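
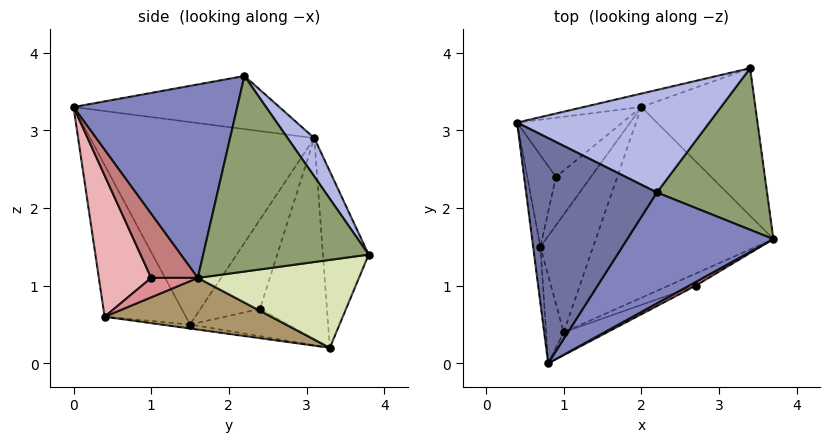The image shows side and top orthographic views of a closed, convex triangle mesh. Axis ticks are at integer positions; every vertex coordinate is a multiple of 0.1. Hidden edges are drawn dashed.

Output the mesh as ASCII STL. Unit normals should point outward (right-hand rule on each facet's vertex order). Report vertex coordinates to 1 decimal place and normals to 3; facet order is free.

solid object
 facet normal -0.375 0.071 0.924
  outer loop
   vertex 2.2 2.2 3.7
   vertex 0.4 3.1 2.9
   vertex 0.8 0.0 3.3
  endloop
 endfacet
 facet normal 0.679 -0.525 0.513
  outer loop
   vertex 2.2 2.2 3.7
   vertex 0.8 0.0 3.3
   vertex 3.7 1.6 1.1
  endloop
 endfacet
 facet normal -0.991 -0.132 -0.036
  outer loop
   vertex 0.7 1.5 0.5
   vertex 0.8 0.0 3.3
   vertex 0.4 3.1 2.9
  endloop
 endfacet
 facet normal 0.121 0.784 0.609
  outer loop
   vertex 3.4 3.8 1.4
   vertex 0.4 3.1 2.9
   vertex 2.2 2.2 3.7
  endloop
 endfacet
 facet normal 0.870 0.052 0.490
  outer loop
   vertex 3.4 3.8 1.4
   vertex 2.2 2.2 3.7
   vertex 3.7 1.6 1.1
  endloop
 endfacet
 facet normal -0.956 -0.271 -0.111
  outer loop
   vertex 1.0 0.4 0.6
   vertex 0.8 0.0 3.3
   vertex 0.7 1.5 0.5
  endloop
 endfacet
 facet normal -0.917 0.269 -0.294
  outer loop
   vertex 0.9 2.4 0.7
   vertex 0.7 1.5 0.5
   vertex 0.4 3.1 2.9
  endloop
 endfacet
 facet normal 0.600 0.188 -0.778
  outer loop
   vertex 2.0 3.3 0.2
   vertex 3.4 3.8 1.4
   vertex 3.7 1.6 1.1
  endloop
 endfacet
 facet normal 0.272 -0.223 -0.936
  outer loop
   vertex 2.0 3.3 0.2
   vertex 3.7 1.6 1.1
   vertex 1.0 0.4 0.6
  endloop
 endfacet
 facet normal -0.075 -0.111 -0.991
  outer loop
   vertex 2.0 3.3 0.2
   vertex 1.0 0.4 0.6
   vertex 0.7 1.5 0.5
  endloop
 endfacet
 facet normal -0.586 0.298 -0.754
  outer loop
   vertex 2.0 3.3 0.2
   vertex 0.7 1.5 0.5
   vertex 0.9 2.4 0.7
  endloop
 endfacet
 facet normal -0.268 0.960 -0.088
  outer loop
   vertex 2.0 3.3 0.2
   vertex 0.4 3.1 2.9
   vertex 3.4 3.8 1.4
  endloop
 endfacet
 facet normal -0.683 0.636 -0.358
  outer loop
   vertex 2.0 3.3 0.2
   vertex 0.9 2.4 0.7
   vertex 0.4 3.1 2.9
  endloop
 endfacet
 facet normal 0.514 -0.856 0.054
  outer loop
   vertex 2.7 1.0 1.1
   vertex 3.7 1.6 1.1
   vertex 0.8 0.0 3.3
  endloop
 endfacet
 facet normal 0.417 -0.696 -0.584
  outer loop
   vertex 2.7 1.0 1.1
   vertex 1.0 0.4 0.6
   vertex 3.7 1.6 1.1
  endloop
 endfacet
 facet normal 0.360 -0.927 -0.111
  outer loop
   vertex 2.7 1.0 1.1
   vertex 0.8 0.0 3.3
   vertex 1.0 0.4 0.6
  endloop
 endfacet
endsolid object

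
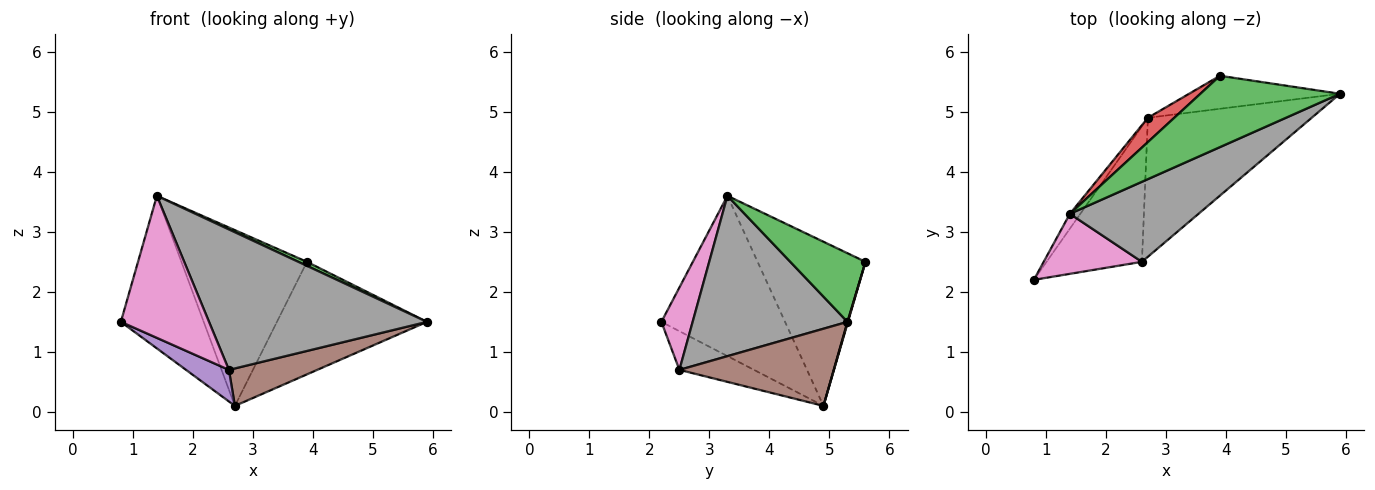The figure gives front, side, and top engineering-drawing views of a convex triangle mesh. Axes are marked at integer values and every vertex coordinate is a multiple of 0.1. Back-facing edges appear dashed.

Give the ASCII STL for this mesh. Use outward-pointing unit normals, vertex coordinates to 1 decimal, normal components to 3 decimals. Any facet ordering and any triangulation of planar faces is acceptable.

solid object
 facet normal -0.830 0.556 -0.054
  outer loop
   vertex 1.4 3.3 3.6
   vertex 2.7 4.9 0.1
   vertex 0.8 2.2 1.5
  endloop
 endfacet
 facet normal 0.003 0.960 -0.281
  outer loop
   vertex 3.9 5.6 2.5
   vertex 5.9 5.3 1.5
   vertex 2.7 4.9 0.1
  endloop
 endfacet
 facet normal 0.441 -0.050 0.896
  outer loop
   vertex 3.9 5.6 2.5
   vertex 1.4 3.3 3.6
   vertex 5.9 5.3 1.5
  endloop
 endfacet
 facet normal -0.648 0.754 0.104
  outer loop
   vertex 3.9 5.6 2.5
   vertex 2.7 4.9 0.1
   vertex 1.4 3.3 3.6
  endloop
 endfacet
 facet normal -0.367 -0.211 -0.906
  outer loop
   vertex 2.6 2.5 0.7
   vertex 0.8 2.2 1.5
   vertex 2.7 4.9 0.1
  endloop
 endfacet
 facet normal 0.414 -0.237 -0.879
  outer loop
   vertex 2.6 2.5 0.7
   vertex 2.7 4.9 0.1
   vertex 5.9 5.3 1.5
  endloop
 endfacet
 facet normal 0.310 -0.876 0.370
  outer loop
   vertex 2.6 2.5 0.7
   vertex 1.4 3.3 3.6
   vertex 0.8 2.2 1.5
  endloop
 endfacet
 facet normal 0.525 -0.739 0.421
  outer loop
   vertex 2.6 2.5 0.7
   vertex 5.9 5.3 1.5
   vertex 1.4 3.3 3.6
  endloop
 endfacet
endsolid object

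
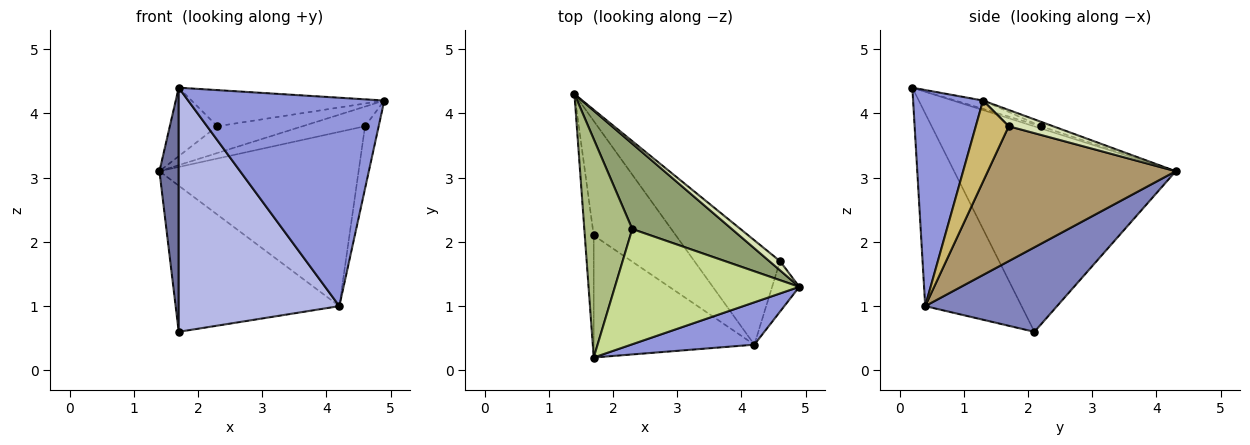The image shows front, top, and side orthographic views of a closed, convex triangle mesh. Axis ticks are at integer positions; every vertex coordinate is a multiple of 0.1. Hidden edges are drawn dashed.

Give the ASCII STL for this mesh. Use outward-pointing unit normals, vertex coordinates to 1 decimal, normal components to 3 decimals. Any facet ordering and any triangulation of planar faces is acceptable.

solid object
 facet normal -0.995 -0.087 -0.043
  outer loop
   vertex 1.7 2.1 0.6
   vertex 1.7 0.2 4.4
   vertex 1.4 4.3 3.1
  endloop
 endfacet
 facet normal 0.535 0.665 -0.521
  outer loop
   vertex 4.2 0.4 1.0
   vertex 1.7 2.1 0.6
   vertex 1.4 4.3 3.1
  endloop
 endfacet
 facet normal 0.330 -0.925 0.188
  outer loop
   vertex 4.2 0.4 1.0
   vertex 4.9 1.3 4.2
   vertex 1.7 0.2 4.4
  endloop
 endfacet
 facet normal -0.473 -0.788 -0.394
  outer loop
   vertex 4.2 0.4 1.0
   vertex 1.7 0.2 4.4
   vertex 1.7 2.1 0.6
  endloop
 endfacet
 facet normal -0.043 0.299 0.953
  outer loop
   vertex 2.3 2.2 3.8
   vertex 4.9 1.3 4.2
   vertex 1.4 4.3 3.1
  endloop
 endfacet
 facet normal -0.044 0.299 0.953
  outer loop
   vertex 2.3 2.2 3.8
   vertex 1.4 4.3 3.1
   vertex 1.7 0.2 4.4
  endloop
 endfacet
 facet normal -0.043 0.299 0.953
  outer loop
   vertex 2.3 2.2 3.8
   vertex 1.7 0.2 4.4
   vertex 4.9 1.3 4.2
  endloop
 endfacet
 facet normal 0.541 0.762 0.356
  outer loop
   vertex 4.6 1.7 3.8
   vertex 1.4 4.3 3.1
   vertex 4.9 1.3 4.2
  endloop
 endfacet
 facet normal 0.629 0.667 -0.399
  outer loop
   vertex 4.6 1.7 3.8
   vertex 4.2 0.4 1.0
   vertex 1.4 4.3 3.1
  endloop
 endfacet
 facet normal 0.882 0.366 -0.296
  outer loop
   vertex 4.6 1.7 3.8
   vertex 4.9 1.3 4.2
   vertex 4.2 0.4 1.0
  endloop
 endfacet
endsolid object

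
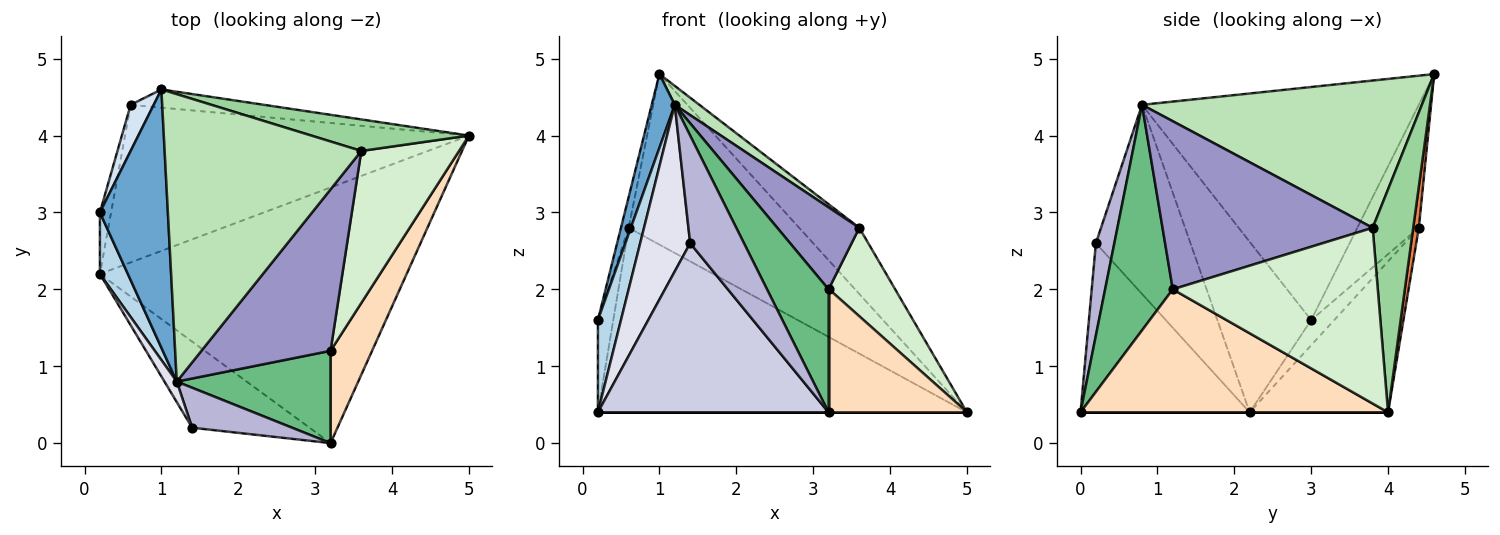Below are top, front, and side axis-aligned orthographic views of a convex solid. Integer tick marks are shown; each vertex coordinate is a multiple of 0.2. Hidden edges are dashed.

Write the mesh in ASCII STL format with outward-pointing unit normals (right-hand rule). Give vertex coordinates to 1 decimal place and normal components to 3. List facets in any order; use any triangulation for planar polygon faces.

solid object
 facet normal -0.957 -0.080 0.279
  outer loop
   vertex 1.2 0.8 4.4
   vertex 1.0 4.6 4.8
   vertex 0.2 3.0 1.6
  endloop
 endfacet
 facet normal 0.000 0.000 -1.000
  outer loop
   vertex 0.2 2.2 0.4
   vertex 5.0 4.0 0.4
   vertex 3.2 0.0 0.4
  endloop
 endfacet
 facet normal -0.959 -0.236 0.157
  outer loop
   vertex 0.2 2.2 0.4
   vertex 1.2 0.8 4.4
   vertex 0.2 3.0 1.6
  endloop
 endfacet
 facet normal -0.976 0.122 0.183
  outer loop
   vertex 0.6 4.4 2.8
   vertex 0.2 3.0 1.6
   vertex 1.0 4.6 4.8
  endloop
 endfacet
 facet normal 0.033 0.994 -0.106
  outer loop
   vertex 0.6 4.4 2.8
   vertex 1.0 4.6 4.8
   vertex 5.0 4.0 0.4
  endloop
 endfacet
 facet normal -0.780 0.520 -0.347
  outer loop
   vertex 0.6 4.4 2.8
   vertex 0.2 2.2 0.4
   vertex 0.2 3.0 1.6
  endloop
 endfacet
 facet normal -0.274 0.731 -0.625
  outer loop
   vertex 0.6 4.4 2.8
   vertex 5.0 4.0 0.4
   vertex 0.2 2.2 0.4
  endloop
 endfacet
 facet normal 0.872 -0.392 0.294
  outer loop
   vertex 3.2 1.2 2.0
   vertex 3.2 0.0 0.4
   vertex 5.0 4.0 0.4
  endloop
 endfacet
 facet normal 0.661 -0.601 0.450
  outer loop
   vertex 3.2 1.2 2.0
   vertex 1.2 0.8 4.4
   vertex 3.2 0.0 0.4
  endloop
 endfacet
 facet normal 0.520 0.771 0.368
  outer loop
   vertex 3.6 3.8 2.8
   vertex 5.0 4.0 0.4
   vertex 1.0 4.6 4.8
  endloop
 endfacet
 facet normal 0.599 -0.053 0.799
  outer loop
   vertex 3.6 3.8 2.8
   vertex 1.0 4.6 4.8
   vertex 1.2 0.8 4.4
  endloop
 endfacet
 facet normal 0.841 -0.273 0.468
  outer loop
   vertex 3.6 3.8 2.8
   vertex 3.2 1.2 2.0
   vertex 5.0 4.0 0.4
  endloop
 endfacet
 facet normal 0.758 -0.296 0.582
  outer loop
   vertex 3.6 3.8 2.8
   vertex 1.2 0.8 4.4
   vertex 3.2 1.2 2.0
  endloop
 endfacet
 facet normal 0.306 -0.892 0.331
  outer loop
   vertex 1.4 0.2 2.6
   vertex 3.2 0.0 0.4
   vertex 1.2 0.8 4.4
  endloop
 endfacet
 facet normal -0.547 -0.746 -0.380
  outer loop
   vertex 1.4 0.2 2.6
   vertex 0.2 2.2 0.4
   vertex 3.2 0.0 0.4
  endloop
 endfacet
 facet normal -0.883 -0.466 0.057
  outer loop
   vertex 1.4 0.2 2.6
   vertex 1.2 0.8 4.4
   vertex 0.2 2.2 0.4
  endloop
 endfacet
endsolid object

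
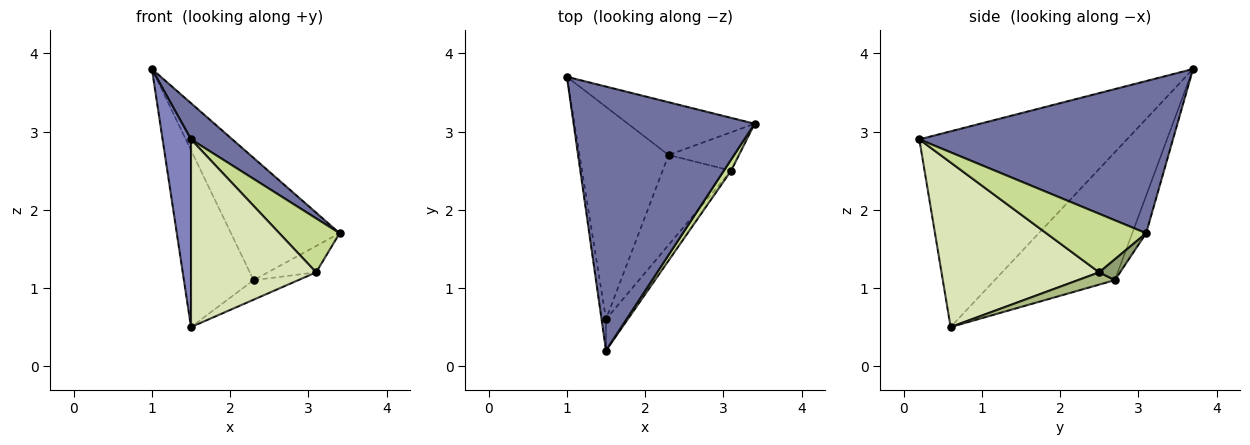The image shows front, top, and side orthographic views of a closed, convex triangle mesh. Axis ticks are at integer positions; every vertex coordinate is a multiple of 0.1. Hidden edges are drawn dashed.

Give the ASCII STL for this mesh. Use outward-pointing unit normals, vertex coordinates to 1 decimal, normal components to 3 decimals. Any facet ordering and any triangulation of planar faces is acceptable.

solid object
 facet normal 0.640 -0.104 0.761
  outer loop
   vertex 1.5 0.2 2.9
   vertex 3.4 3.1 1.7
   vertex 1.0 3.7 3.8
  endloop
 endfacet
 facet normal -0.990 -0.136 -0.023
  outer loop
   vertex 1.5 0.6 0.5
   vertex 1.5 0.2 2.9
   vertex 1.0 3.7 3.8
  endloop
 endfacet
 facet normal -0.117 0.912 -0.394
  outer loop
   vertex 2.3 2.7 1.1
   vertex 1.0 3.7 3.8
   vertex 3.4 3.1 1.7
  endloop
 endfacet
 facet normal -0.741 0.430 -0.516
  outer loop
   vertex 2.3 2.7 1.1
   vertex 1.5 0.6 0.5
   vertex 1.0 3.7 3.8
  endloop
 endfacet
 facet normal 0.237 0.549 -0.801
  outer loop
   vertex 3.1 2.5 1.2
   vertex 2.3 2.7 1.1
   vertex 3.4 3.1 1.7
  endloop
 endfacet
 facet normal 0.173 0.209 -0.963
  outer loop
   vertex 3.1 2.5 1.2
   vertex 1.5 0.6 0.5
   vertex 2.3 2.7 1.1
  endloop
 endfacet
 facet normal 0.851 -0.514 0.106
  outer loop
   vertex 3.1 2.5 1.2
   vertex 3.4 3.1 1.7
   vertex 1.5 0.2 2.9
  endloop
 endfacet
 facet normal 0.779 -0.618 -0.103
  outer loop
   vertex 3.1 2.5 1.2
   vertex 1.5 0.2 2.9
   vertex 1.5 0.6 0.5
  endloop
 endfacet
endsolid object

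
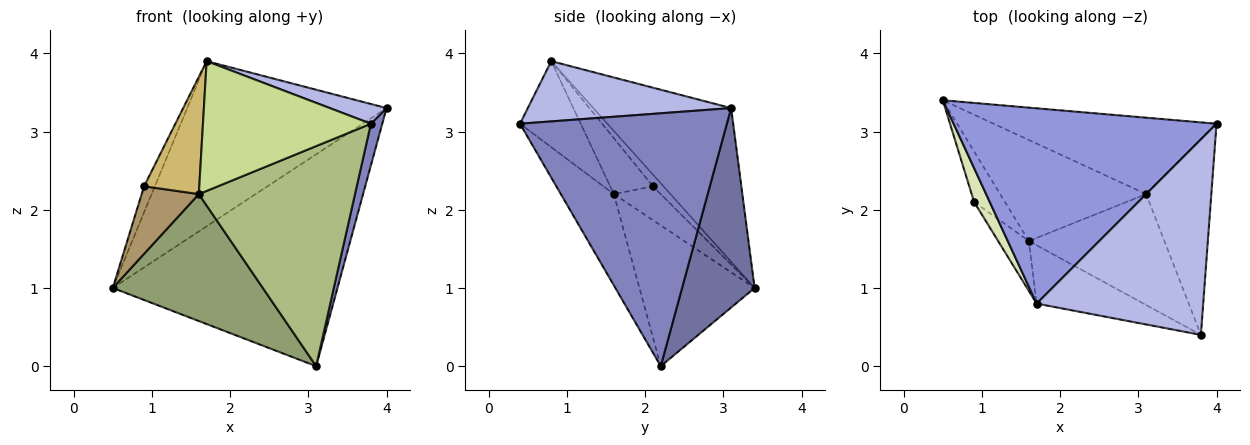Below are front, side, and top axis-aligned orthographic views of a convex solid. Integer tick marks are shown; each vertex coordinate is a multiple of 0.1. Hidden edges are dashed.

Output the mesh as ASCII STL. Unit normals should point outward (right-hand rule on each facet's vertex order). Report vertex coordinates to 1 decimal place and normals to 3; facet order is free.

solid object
 facet normal 0.291 0.900 -0.325
  outer loop
   vertex 3.1 2.2 0.0
   vertex 0.5 3.4 1.0
   vertex 4.0 3.1 3.3
  endloop
 endfacet
 facet normal 0.967 -0.053 -0.249
  outer loop
   vertex 3.1 2.2 0.0
   vertex 4.0 3.1 3.3
   vertex 3.8 0.4 3.1
  endloop
 endfacet
 facet normal -0.408 0.590 0.697
  outer loop
   vertex 1.7 0.8 3.9
   vertex 4.0 3.1 3.3
   vertex 0.5 3.4 1.0
  endloop
 endfacet
 facet normal 0.339 -0.094 0.936
  outer loop
   vertex 1.7 0.8 3.9
   vertex 3.8 0.4 3.1
   vertex 4.0 3.1 3.3
  endloop
 endfacet
 facet normal -0.515 -0.671 -0.534
  outer loop
   vertex 1.6 1.6 2.2
   vertex 0.5 3.4 1.0
   vertex 3.1 2.2 0.0
  endloop
 endfacet
 facet normal -0.290 -0.855 -0.431
  outer loop
   vertex 1.6 1.6 2.2
   vertex 3.1 2.2 0.0
   vertex 3.8 0.4 3.1
  endloop
 endfacet
 facet normal -0.313 -0.866 -0.389
  outer loop
   vertex 1.6 1.6 2.2
   vertex 3.8 0.4 3.1
   vertex 1.7 0.8 3.9
  endloop
 endfacet
 facet normal -0.511 0.524 0.681
  outer loop
   vertex 0.9 2.1 2.3
   vertex 1.7 0.8 3.9
   vertex 0.5 3.4 1.0
  endloop
 endfacet
 facet normal -0.549 -0.669 -0.500
  outer loop
   vertex 0.9 2.1 2.3
   vertex 0.5 3.4 1.0
   vertex 1.6 1.6 2.2
  endloop
 endfacet
 facet normal -0.581 -0.749 -0.318
  outer loop
   vertex 0.9 2.1 2.3
   vertex 1.6 1.6 2.2
   vertex 1.7 0.8 3.9
  endloop
 endfacet
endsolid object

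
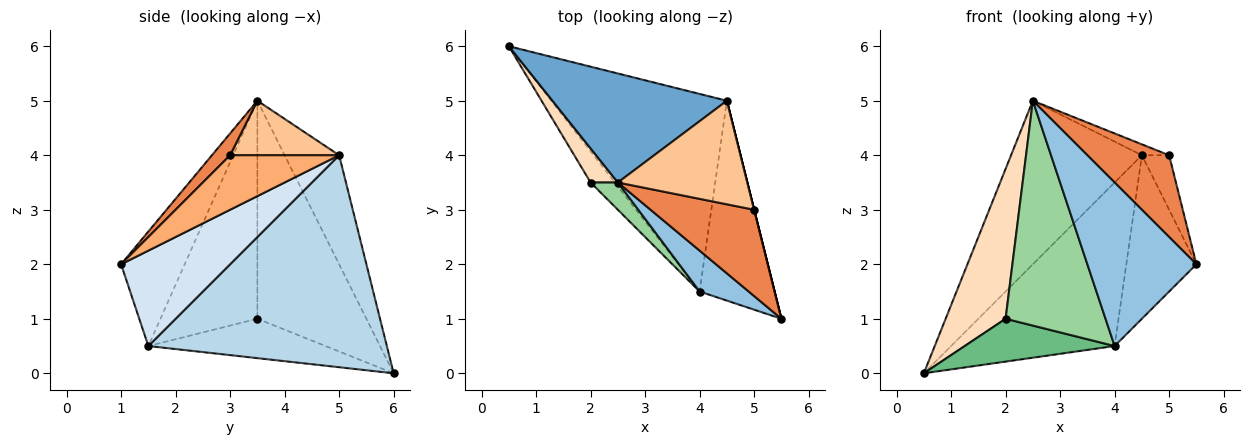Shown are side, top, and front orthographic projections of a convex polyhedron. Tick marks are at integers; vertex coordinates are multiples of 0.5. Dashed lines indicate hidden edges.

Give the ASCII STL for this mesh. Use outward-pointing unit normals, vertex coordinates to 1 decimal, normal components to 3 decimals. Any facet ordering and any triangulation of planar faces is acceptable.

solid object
 facet normal -0.328 0.786 0.524
  outer loop
   vertex 4.5 5.0 4.0
   vertex 0.5 6.0 0.0
   vertex 2.5 3.5 5.0
  endloop
 endfacet
 facet normal -0.493 -0.844 0.211
  outer loop
   vertex 4.0 1.5 0.5
   vertex 5.5 1.0 2.0
   vertex 2.5 3.5 5.0
  endloop
 endfacet
 facet normal 0.681 0.467 -0.564
  outer loop
   vertex 4.0 1.5 0.5
   vertex 0.5 6.0 0.0
   vertex 4.5 5.0 4.0
  endloop
 endfacet
 facet normal 0.702 0.451 -0.551
  outer loop
   vertex 4.0 1.5 0.5
   vertex 4.5 5.0 4.0
   vertex 5.5 1.0 2.0
  endloop
 endfacet
 facet normal 0.151 -0.680 0.718
  outer loop
   vertex 5.0 3.0 4.0
   vertex 2.5 3.5 5.0
   vertex 5.5 1.0 2.0
  endloop
 endfacet
 facet normal 0.970 0.243 0.000
  outer loop
   vertex 5.0 3.0 4.0
   vertex 5.5 1.0 2.0
   vertex 4.5 5.0 4.0
  endloop
 endfacet
 facet normal 0.386 0.097 0.917
  outer loop
   vertex 5.0 3.0 4.0
   vertex 4.5 5.0 4.0
   vertex 2.5 3.5 5.0
  endloop
 endfacet
 facet normal -0.871 -0.479 0.109
  outer loop
   vertex 2.0 3.5 1.0
   vertex 2.5 3.5 5.0
   vertex 0.5 6.0 0.0
  endloop
 endfacet
 facet normal -0.691 -0.585 -0.425
  outer loop
   vertex 2.0 3.5 1.0
   vertex 0.5 6.0 0.0
   vertex 4.0 1.5 0.5
  endloop
 endfacet
 facet normal -0.694 -0.715 0.087
  outer loop
   vertex 2.0 3.5 1.0
   vertex 4.0 1.5 0.5
   vertex 2.5 3.5 5.0
  endloop
 endfacet
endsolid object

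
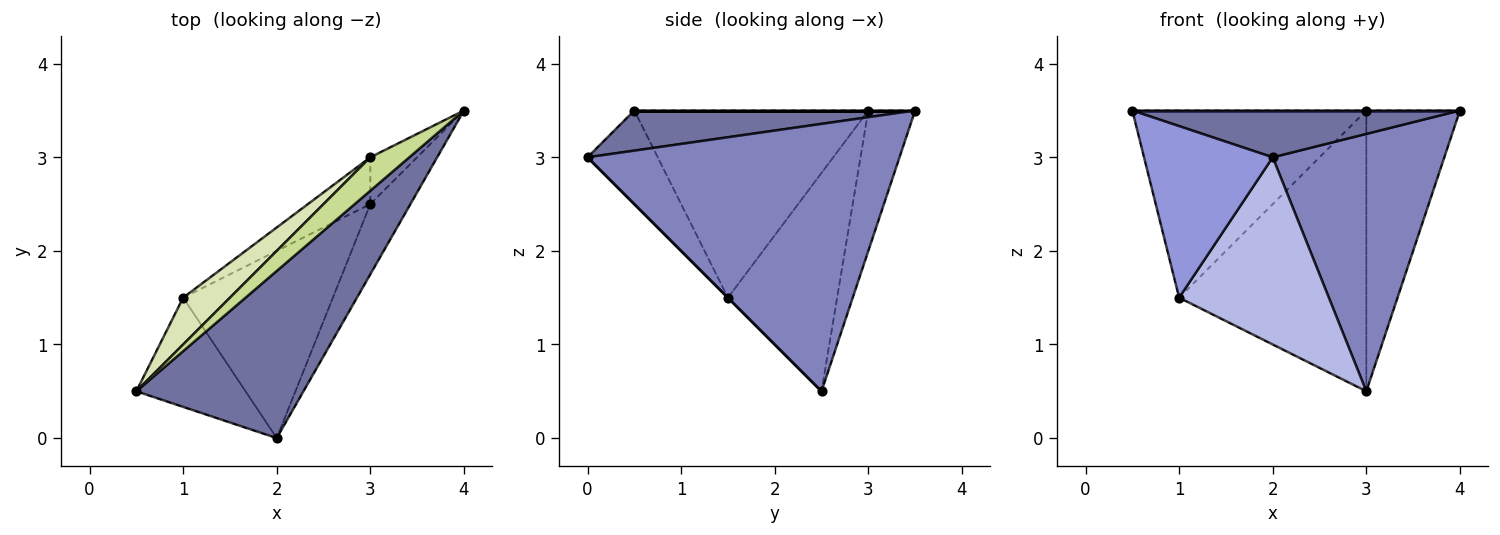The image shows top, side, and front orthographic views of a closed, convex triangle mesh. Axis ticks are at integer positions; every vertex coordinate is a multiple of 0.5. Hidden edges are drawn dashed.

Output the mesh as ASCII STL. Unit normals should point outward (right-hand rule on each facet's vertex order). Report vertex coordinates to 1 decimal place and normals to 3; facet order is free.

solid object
 facet normal 0.225 -0.263 0.938
  outer loop
   vertex 2.0 0.0 3.0
   vertex 4.0 3.5 3.5
   vertex 0.5 0.5 3.5
  endloop
 endfacet
 facet normal 0.869 -0.478 -0.130
  outer loop
   vertex 3.0 2.5 0.5
   vertex 4.0 3.5 3.5
   vertex 2.0 0.0 3.0
  endloop
 endfacet
 facet normal -0.418 -0.766 -0.488
  outer loop
   vertex 1.0 1.5 1.5
   vertex 2.0 0.0 3.0
   vertex 0.5 0.5 3.5
  endloop
 endfacet
 facet normal 0.000 -0.707 -0.707
  outer loop
   vertex 1.0 1.5 1.5
   vertex 3.0 2.5 0.5
   vertex 2.0 0.0 3.0
  endloop
 endfacet
 facet normal -0.442 0.885 -0.147
  outer loop
   vertex 3.0 3.0 3.5
   vertex 4.0 3.5 3.5
   vertex 3.0 2.5 0.5
  endloop
 endfacet
 facet normal -0.499 0.855 -0.142
  outer loop
   vertex 3.0 3.0 3.5
   vertex 3.0 2.5 0.5
   vertex 1.0 1.5 1.5
  endloop
 endfacet
 facet normal 0.000 0.000 1.000
  outer loop
   vertex 3.0 3.0 3.5
   vertex 0.5 0.5 3.5
   vertex 4.0 3.5 3.5
  endloop
 endfacet
 facet normal -0.696 0.696 0.174
  outer loop
   vertex 3.0 3.0 3.5
   vertex 1.0 1.5 1.5
   vertex 0.5 0.5 3.5
  endloop
 endfacet
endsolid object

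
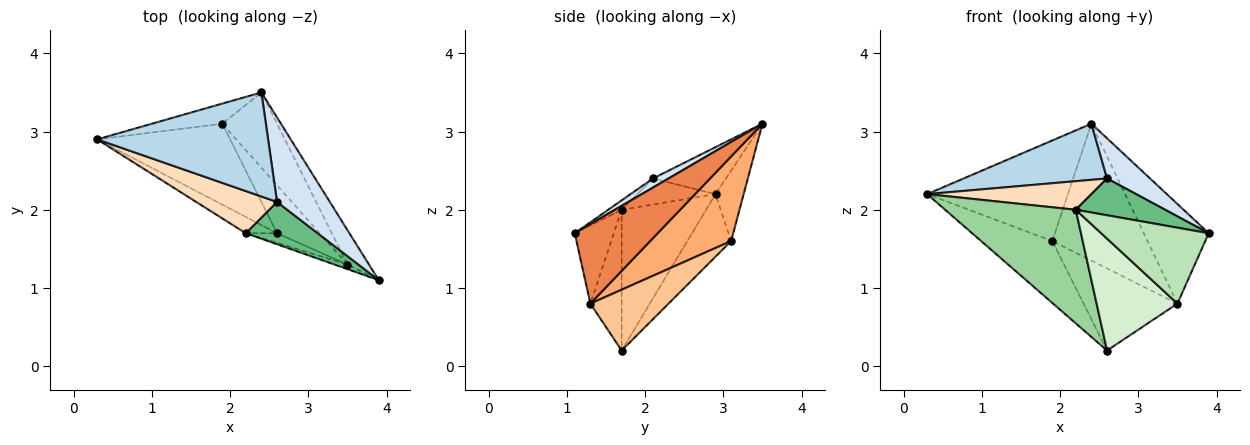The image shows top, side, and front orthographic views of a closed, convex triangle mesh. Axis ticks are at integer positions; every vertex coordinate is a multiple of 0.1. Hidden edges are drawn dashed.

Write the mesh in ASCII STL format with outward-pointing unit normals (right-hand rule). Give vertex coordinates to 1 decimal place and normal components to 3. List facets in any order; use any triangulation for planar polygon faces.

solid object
 facet normal -0.192 0.962 -0.192
  outer loop
   vertex 1.9 3.1 1.6
   vertex 0.3 2.9 2.2
   vertex 2.4 3.5 3.1
  endloop
 endfacet
 facet normal -0.350 0.569 -0.744
  outer loop
   vertex 1.9 3.1 1.6
   vertex 2.6 1.7 0.2
   vertex 0.3 2.9 2.2
  endloop
 endfacet
 facet normal -0.235 -0.461 0.856
  outer loop
   vertex 2.6 2.1 2.4
   vertex 2.4 3.5 3.1
   vertex 0.3 2.9 2.2
  endloop
 endfacet
 facet normal 0.154 -0.424 0.892
  outer loop
   vertex 2.6 2.1 2.4
   vertex 3.9 1.1 1.7
   vertex 2.4 3.5 3.1
  endloop
 endfacet
 facet normal 0.770 0.603 -0.208
  outer loop
   vertex 3.5 1.3 0.8
   vertex 2.4 3.5 3.1
   vertex 3.9 1.1 1.7
  endloop
 endfacet
 facet normal 0.597 0.703 -0.387
  outer loop
   vertex 3.5 1.3 0.8
   vertex 1.9 3.1 1.6
   vertex 2.4 3.5 3.1
  endloop
 endfacet
 facet normal 0.584 0.701 -0.409
  outer loop
   vertex 3.5 1.3 0.8
   vertex 2.6 1.7 0.2
   vertex 1.9 3.1 1.6
  endloop
 endfacet
 facet normal -0.258 -0.542 0.800
  outer loop
   vertex 2.2 1.7 2.0
   vertex 2.6 2.1 2.4
   vertex 0.3 2.9 2.2
  endloop
 endfacet
 facet normal -0.098 -0.653 0.751
  outer loop
   vertex 2.2 1.7 2.0
   vertex 3.9 1.1 1.7
   vertex 2.6 2.1 2.4
  endloop
 endfacet
 facet normal -0.539 -0.834 -0.120
  outer loop
   vertex 2.2 1.7 2.0
   vertex 0.3 2.9 2.2
   vertex 2.6 1.7 0.2
  endloop
 endfacet
 facet normal -0.341 -0.938 -0.057
  outer loop
   vertex 2.2 1.7 2.0
   vertex 3.5 1.3 0.8
   vertex 3.9 1.1 1.7
  endloop
 endfacet
 facet normal -0.360 -0.930 -0.080
  outer loop
   vertex 2.2 1.7 2.0
   vertex 2.6 1.7 0.2
   vertex 3.5 1.3 0.8
  endloop
 endfacet
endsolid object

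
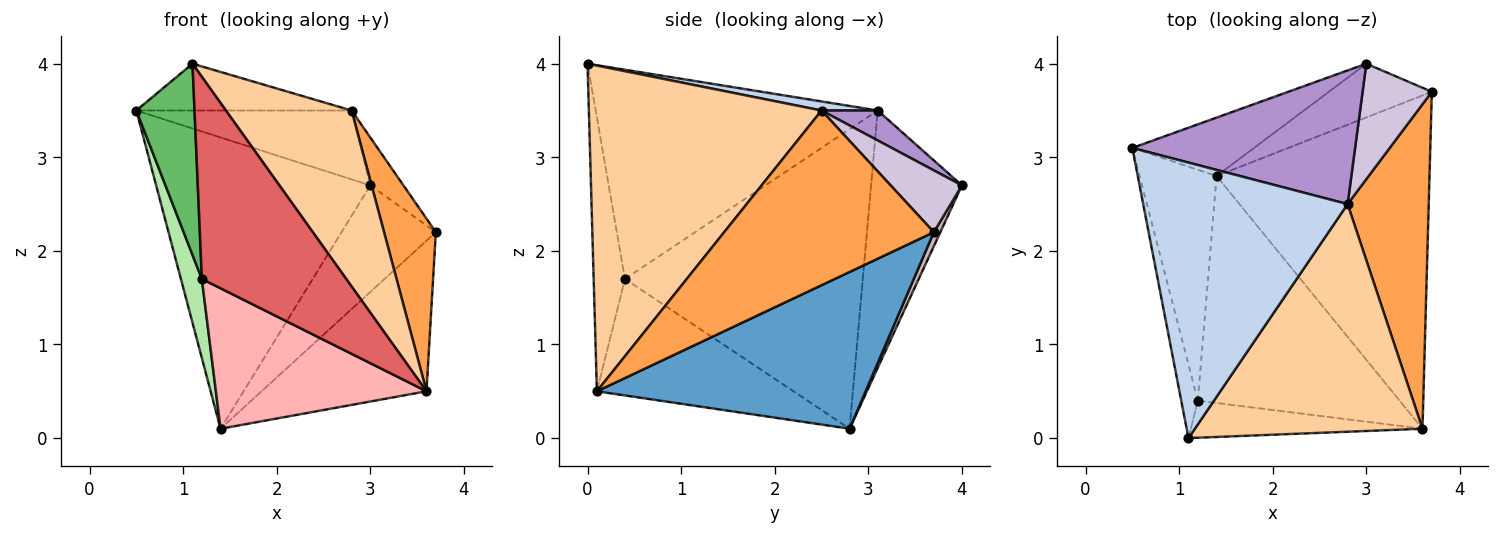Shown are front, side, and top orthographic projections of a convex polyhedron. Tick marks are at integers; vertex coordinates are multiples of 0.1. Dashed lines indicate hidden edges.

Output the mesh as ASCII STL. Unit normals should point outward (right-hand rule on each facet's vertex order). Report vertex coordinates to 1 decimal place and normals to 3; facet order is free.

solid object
 facet normal 0.557 0.342 -0.757
  outer loop
   vertex 3.6 0.1 0.5
   vertex 1.4 2.8 0.1
   vertex 3.7 3.7 2.2
  endloop
 endfacet
 facet normal 0.044 0.167 0.985
  outer loop
   vertex 2.8 2.5 3.5
   vertex 0.5 3.1 3.5
   vertex 1.1 0.0 4.0
  endloop
 endfacet
 facet normal 0.885 -0.219 0.411
  outer loop
   vertex 2.8 2.5 3.5
   vertex 3.6 0.1 0.5
   vertex 3.7 3.7 2.2
  endloop
 endfacet
 facet normal 0.749 -0.405 0.524
  outer loop
   vertex 2.8 2.5 3.5
   vertex 1.1 0.0 4.0
   vertex 3.6 0.1 0.5
  endloop
 endfacet
 facet normal -0.976 -0.201 -0.077
  outer loop
   vertex 1.2 0.4 1.7
   vertex 1.1 0.0 4.0
   vertex 0.5 3.1 3.5
  endloop
 endfacet
 facet normal -0.965 -0.085 -0.248
  outer loop
   vertex 1.2 0.4 1.7
   vertex 0.5 3.1 3.5
   vertex 1.4 2.8 0.1
  endloop
 endfacet
 facet normal -0.208 -0.962 -0.176
  outer loop
   vertex 1.2 0.4 1.7
   vertex 3.6 0.1 0.5
   vertex 1.1 0.0 4.0
  endloop
 endfacet
 facet normal -0.441 -0.472 -0.763
  outer loop
   vertex 1.2 0.4 1.7
   vertex 1.4 2.8 0.1
   vertex 3.6 0.1 0.5
  endloop
 endfacet
 facet normal 0.119 0.455 0.883
  outer loop
   vertex 3.0 4.0 2.7
   vertex 0.5 3.1 3.5
   vertex 2.8 2.5 3.5
  endloop
 endfacet
 facet normal 0.636 0.295 0.713
  outer loop
   vertex 3.0 4.0 2.7
   vertex 2.8 2.5 3.5
   vertex 3.7 3.7 2.2
  endloop
 endfacet
 facet normal -0.384 0.905 -0.182
  outer loop
   vertex 3.0 4.0 2.7
   vertex 1.4 2.8 0.1
   vertex 0.5 3.1 3.5
  endloop
 endfacet
 facet normal 0.061 0.891 -0.449
  outer loop
   vertex 3.0 4.0 2.7
   vertex 3.7 3.7 2.2
   vertex 1.4 2.8 0.1
  endloop
 endfacet
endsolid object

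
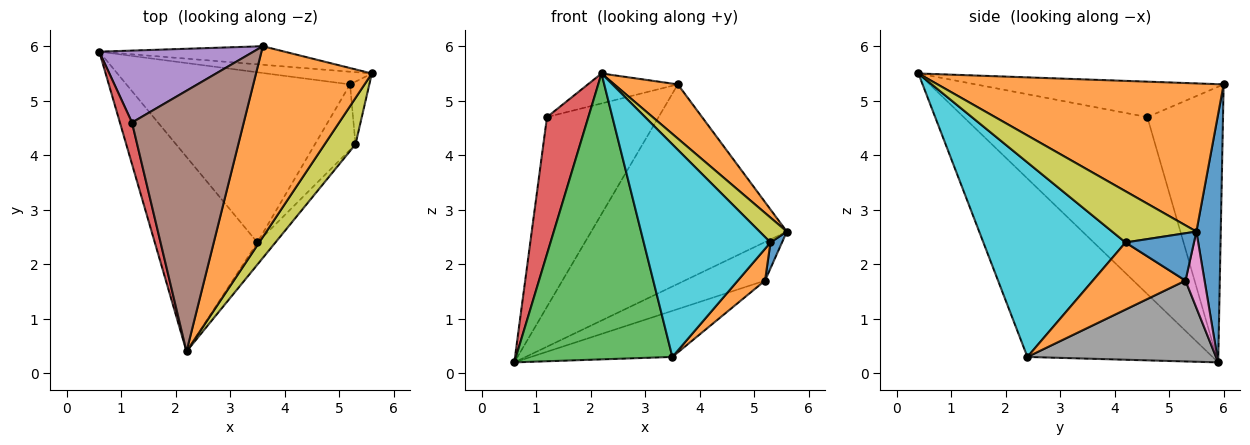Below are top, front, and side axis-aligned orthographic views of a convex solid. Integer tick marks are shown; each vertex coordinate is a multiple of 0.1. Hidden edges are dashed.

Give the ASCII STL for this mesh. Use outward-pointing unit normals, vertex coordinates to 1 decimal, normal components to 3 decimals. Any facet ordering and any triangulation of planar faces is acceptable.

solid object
 facet normal 0.123 0.988 -0.092
  outer loop
   vertex 3.6 6.0 5.3
   vertex 5.6 5.5 2.6
   vertex 0.6 5.9 0.2
  endloop
 endfacet
 facet normal 0.776 -0.172 0.607
  outer loop
   vertex 3.6 6.0 5.3
   vertex 2.2 0.4 5.5
   vertex 5.6 5.5 2.6
  endloop
 endfacet
 facet normal -0.699 -0.591 -0.402
  outer loop
   vertex 3.5 2.4 0.3
   vertex 2.2 0.4 5.5
   vertex 0.6 5.9 0.2
  endloop
 endfacet
 facet normal -0.973 -0.219 0.066
  outer loop
   vertex 1.2 4.6 4.7
   vertex 0.6 5.9 0.2
   vertex 2.2 0.4 5.5
  endloop
 endfacet
 facet normal -0.536 0.790 0.300
  outer loop
   vertex 1.2 4.6 4.7
   vertex 3.6 6.0 5.3
   vertex 0.6 5.9 0.2
  endloop
 endfacet
 facet normal -0.300 0.109 0.948
  outer loop
   vertex 1.2 4.6 4.7
   vertex 2.2 0.4 5.5
   vertex 3.6 6.0 5.3
  endloop
 endfacet
 facet normal 0.220 0.927 -0.304
  outer loop
   vertex 5.2 5.3 1.7
   vertex 0.6 5.9 0.2
   vertex 5.6 5.5 2.6
  endloop
 endfacet
 facet normal 0.329 0.247 -0.911
  outer loop
   vertex 5.2 5.3 1.7
   vertex 3.5 2.4 0.3
   vertex 0.6 5.9 0.2
  endloop
 endfacet
 facet normal 0.825 -0.267 0.498
  outer loop
   vertex 5.3 4.2 2.4
   vertex 5.6 5.5 2.6
   vertex 2.2 0.4 5.5
  endloop
 endfacet
 facet normal 0.745 -0.664 -0.069
  outer loop
   vertex 5.3 4.2 2.4
   vertex 2.2 0.4 5.5
   vertex 3.5 2.4 0.3
  endloop
 endfacet
 facet normal 0.915 -0.154 -0.373
  outer loop
   vertex 5.3 4.2 2.4
   vertex 5.2 5.3 1.7
   vertex 5.6 5.5 2.6
  endloop
 endfacet
 facet normal 0.830 -0.244 -0.502
  outer loop
   vertex 5.3 4.2 2.4
   vertex 3.5 2.4 0.3
   vertex 5.2 5.3 1.7
  endloop
 endfacet
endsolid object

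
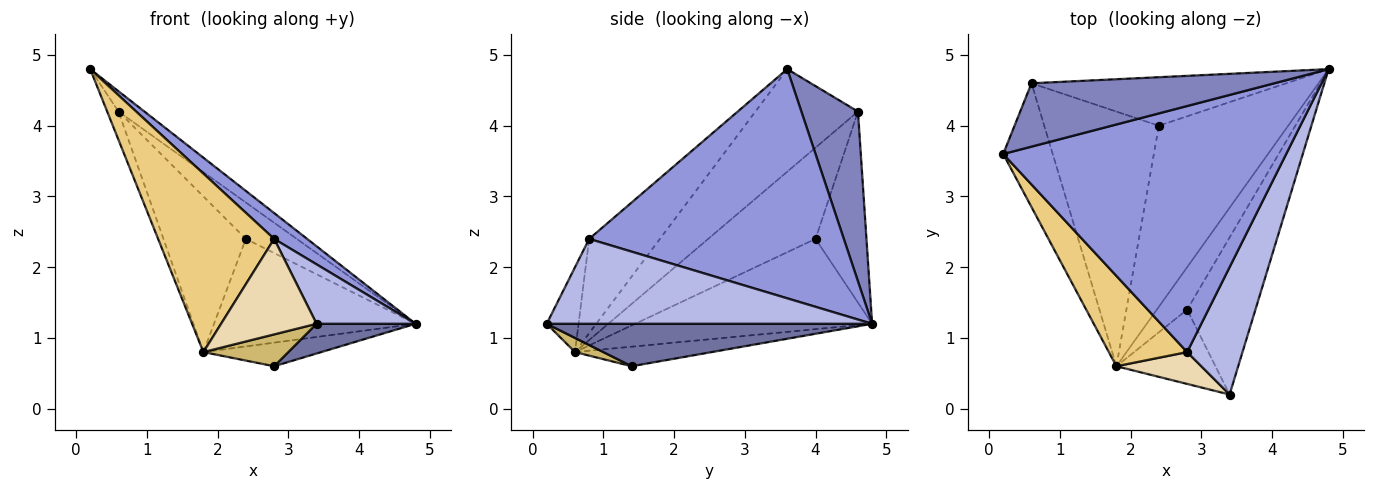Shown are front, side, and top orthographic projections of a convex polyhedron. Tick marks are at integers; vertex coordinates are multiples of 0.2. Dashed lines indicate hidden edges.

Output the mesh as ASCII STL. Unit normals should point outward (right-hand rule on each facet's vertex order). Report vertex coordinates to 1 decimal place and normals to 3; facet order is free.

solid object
 facet normal 0.521 -0.159 -0.839
  outer loop
   vertex 2.8 1.4 0.6
   vertex 4.8 4.8 1.2
   vertex 3.4 0.2 1.2
  endloop
 endfacet
 facet normal 0.554 0.254 0.793
  outer loop
   vertex 0.6 4.6 4.2
   vertex 0.2 3.6 4.8
   vertex 4.8 4.8 1.2
  endloop
 endfacet
 facet normal 0.627 -0.081 0.774
  outer loop
   vertex 2.8 0.8 2.4
   vertex 4.8 4.8 1.2
   vertex 0.2 3.6 4.8
  endloop
 endfacet
 facet normal 0.812 -0.247 0.529
  outer loop
   vertex 2.8 0.8 2.4
   vertex 3.4 0.2 1.2
   vertex 4.8 4.8 1.2
  endloop
 endfacet
 facet normal -0.514 0.514 -0.686
  outer loop
   vertex 2.4 4.0 2.4
   vertex 0.6 4.6 4.2
   vertex 4.8 4.8 1.2
  endloop
 endfacet
 facet normal -0.562 0.431 -0.706
  outer loop
   vertex 1.8 0.6 0.8
   vertex 0.6 4.6 4.2
   vertex 2.4 4.0 2.4
  endloop
 endfacet
 facet normal -0.896 0.099 -0.433
  outer loop
   vertex 1.8 0.6 0.8
   vertex 0.2 3.6 4.8
   vertex 0.6 4.6 4.2
  endloop
 endfacet
 facet normal -0.491 0.423 -0.762
  outer loop
   vertex 1.8 0.6 0.8
   vertex 4.8 4.8 1.2
   vertex 2.8 1.4 0.6
  endloop
 endfacet
 facet normal -0.515 0.438 -0.737
  outer loop
   vertex 1.8 0.6 0.8
   vertex 2.4 4.0 2.4
   vertex 4.8 4.8 1.2
  endloop
 endfacet
 facet normal 0.130 -0.391 -0.911
  outer loop
   vertex 1.8 0.6 0.8
   vertex 2.8 1.4 0.6
   vertex 3.4 0.2 1.2
  endloop
 endfacet
 facet normal -0.478 -0.784 0.397
  outer loop
   vertex 1.8 0.6 0.8
   vertex 2.8 0.8 2.4
   vertex 0.2 3.6 4.8
  endloop
 endfacet
 facet normal -0.302 -0.905 0.302
  outer loop
   vertex 1.8 0.6 0.8
   vertex 3.4 0.2 1.2
   vertex 2.8 0.8 2.4
  endloop
 endfacet
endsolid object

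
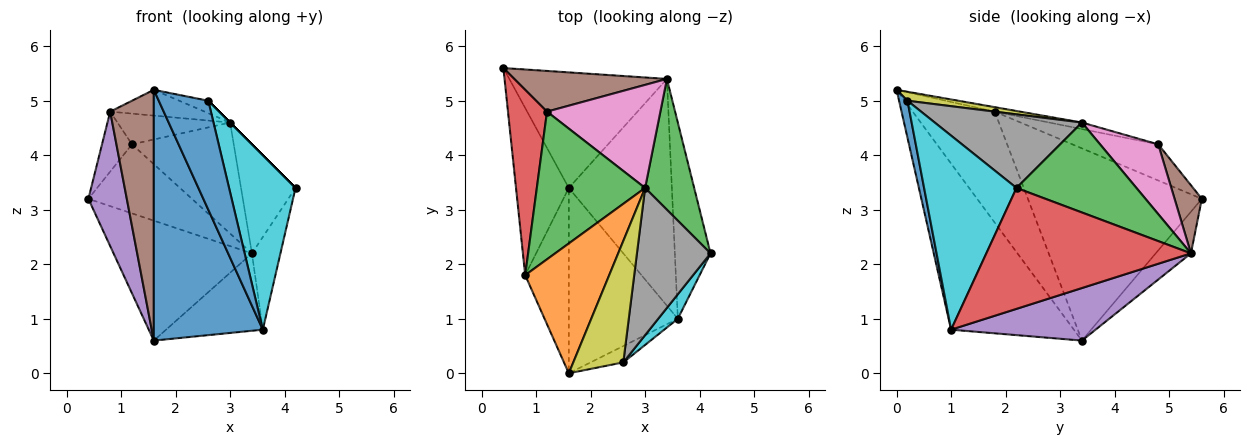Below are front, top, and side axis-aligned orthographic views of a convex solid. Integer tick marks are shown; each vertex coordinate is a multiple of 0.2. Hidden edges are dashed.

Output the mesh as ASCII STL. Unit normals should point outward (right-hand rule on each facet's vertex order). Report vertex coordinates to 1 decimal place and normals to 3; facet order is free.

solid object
 facet normal -0.671 -0.596 -0.441
  outer loop
   vertex 3.6 1.0 0.8
   vertex 1.6 0.0 5.2
   vertex 1.6 3.4 0.6
  endloop
 endfacet
 facet normal -0.180 0.708 -0.683
  outer loop
   vertex 3.4 5.4 2.2
   vertex 1.6 3.4 0.6
   vertex 0.4 5.6 3.2
  endloop
 endfacet
 facet normal 0.815 0.371 0.445
  outer loop
   vertex 3.4 5.4 2.2
   vertex 3.0 3.4 4.6
   vertex 4.2 2.2 3.4
  endloop
 endfacet
 facet normal 0.951 0.132 -0.281
  outer loop
   vertex 3.4 5.4 2.2
   vertex 4.2 2.2 3.4
   vertex 3.6 1.0 0.8
  endloop
 endfacet
 facet normal 0.434 0.291 -0.852
  outer loop
   vertex 3.4 5.4 2.2
   vertex 3.6 1.0 0.8
   vertex 1.6 3.4 0.6
  endloop
 endfacet
 facet normal 0.221 0.840 0.495
  outer loop
   vertex 1.2 4.8 4.2
   vertex 3.4 5.4 2.2
   vertex 0.4 5.6 3.2
  endloop
 endfacet
 facet normal 0.386 0.676 0.628
  outer loop
   vertex 1.2 4.8 4.2
   vertex 3.0 3.4 4.6
   vertex 3.4 5.4 2.2
  endloop
 endfacet
 facet normal 0.707 0.000 0.707
  outer loop
   vertex 2.6 0.2 5.0
   vertex 4.2 2.2 3.4
   vertex 3.0 3.4 4.6
  endloop
 endfacet
 facet normal 0.176 0.100 0.979
  outer loop
   vertex 2.6 0.2 5.0
   vertex 3.0 3.4 4.6
   vertex 1.6 0.0 5.2
  endloop
 endfacet
 facet normal 0.809 -0.582 0.082
  outer loop
   vertex 2.6 0.2 5.0
   vertex 3.6 1.0 0.8
   vertex 4.2 2.2 3.4
  endloop
 endfacet
 facet normal 0.166 -0.975 -0.146
  outer loop
   vertex 2.6 0.2 5.0
   vertex 1.6 0.0 5.2
   vertex 3.6 1.0 0.8
  endloop
 endfacet
 facet normal -0.052 0.194 0.980
  outer loop
   vertex 0.8 1.8 4.8
   vertex 1.6 0.0 5.2
   vertex 3.0 3.4 4.6
  endloop
 endfacet
 facet normal -0.059 0.203 0.977
  outer loop
   vertex 0.8 1.8 4.8
   vertex 3.0 3.4 4.6
   vertex 1.2 4.8 4.2
  endloop
 endfacet
 facet normal -0.661 0.231 0.714
  outer loop
   vertex 0.8 1.8 4.8
   vertex 1.2 4.8 4.2
   vertex 0.4 5.6 3.2
  endloop
 endfacet
 facet normal -0.943 -0.208 -0.259
  outer loop
   vertex 0.8 1.8 4.8
   vertex 0.4 5.6 3.2
   vertex 1.6 3.4 0.6
  endloop
 endfacet
 facet normal -0.834 -0.444 -0.328
  outer loop
   vertex 0.8 1.8 4.8
   vertex 1.6 3.4 0.6
   vertex 1.6 0.0 5.2
  endloop
 endfacet
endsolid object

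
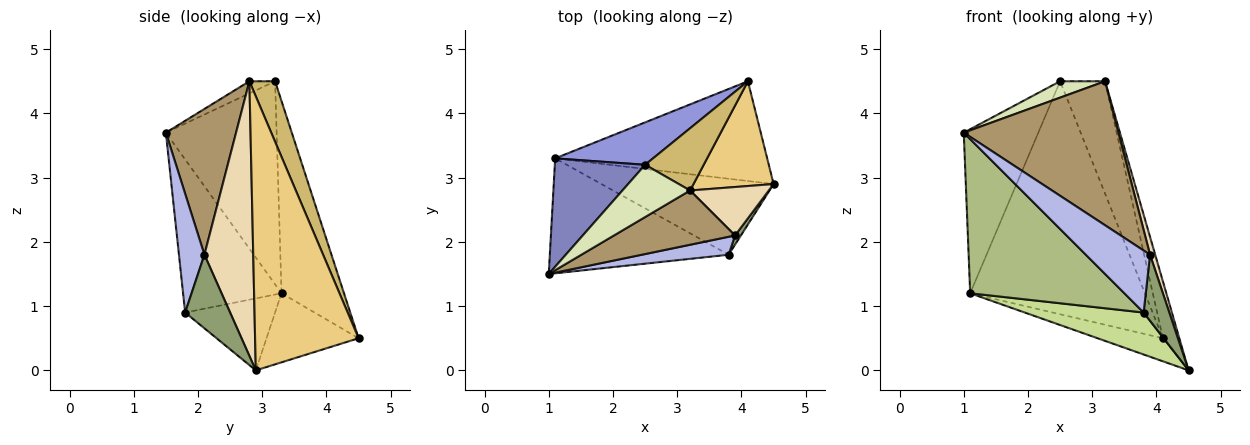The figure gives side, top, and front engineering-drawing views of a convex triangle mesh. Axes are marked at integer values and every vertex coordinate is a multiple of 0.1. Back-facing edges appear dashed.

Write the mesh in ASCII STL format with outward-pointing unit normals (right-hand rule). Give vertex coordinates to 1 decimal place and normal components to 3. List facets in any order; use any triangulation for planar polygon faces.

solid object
 facet normal -0.303 0.215 -0.929
  outer loop
   vertex 1.1 3.3 1.2
   vertex 4.1 4.5 0.5
   vertex 4.5 2.9 0.0
  endloop
 endfacet
 facet normal -0.778 0.524 0.346
  outer loop
   vertex 1.1 3.3 1.2
   vertex 1.0 1.5 3.7
   vertex 2.5 3.2 4.5
  endloop
 endfacet
 facet normal -0.332 0.928 0.169
  outer loop
   vertex 1.1 3.3 1.2
   vertex 2.5 3.2 4.5
   vertex 4.1 4.5 0.5
  endloop
 endfacet
 facet normal 0.356 -0.898 0.260
  outer loop
   vertex 3.8 1.8 0.9
   vertex 3.9 2.1 1.8
   vertex 1.0 1.5 3.7
  endloop
 endfacet
 facet normal 0.866 -0.495 0.069
  outer loop
   vertex 3.8 1.8 0.9
   vertex 4.5 2.9 0.0
   vertex 3.9 2.1 1.8
  endloop
 endfacet
 facet normal -0.456 -0.714 -0.532
  outer loop
   vertex 3.8 1.8 0.9
   vertex 1.0 1.5 3.7
   vertex 1.1 3.3 1.2
  endloop
 endfacet
 facet normal -0.344 -0.454 -0.822
  outer loop
   vertex 3.8 1.8 0.9
   vertex 1.1 3.3 1.2
   vertex 4.5 2.9 0.0
  endloop
 endfacet
 facet normal -0.168 -0.294 0.941
  outer loop
   vertex 3.2 2.8 4.5
   vertex 2.5 3.2 4.5
   vertex 1.0 1.5 3.7
  endloop
 endfacet
 facet normal 0.391 -0.861 0.325
  outer loop
   vertex 3.2 2.8 4.5
   vertex 1.0 1.5 3.7
   vertex 3.9 2.1 1.8
  endloop
 endfacet
 facet normal 0.447 0.783 0.433
  outer loop
   vertex 3.2 2.8 4.5
   vertex 4.1 4.5 0.5
   vertex 2.5 3.2 4.5
  endloop
 endfacet
 facet normal 0.949 0.151 0.277
  outer loop
   vertex 3.2 2.8 4.5
   vertex 4.5 2.9 0.0
   vertex 4.1 4.5 0.5
  endloop
 endfacet
 facet normal 0.956 -0.101 0.274
  outer loop
   vertex 3.2 2.8 4.5
   vertex 3.9 2.1 1.8
   vertex 4.5 2.9 0.0
  endloop
 endfacet
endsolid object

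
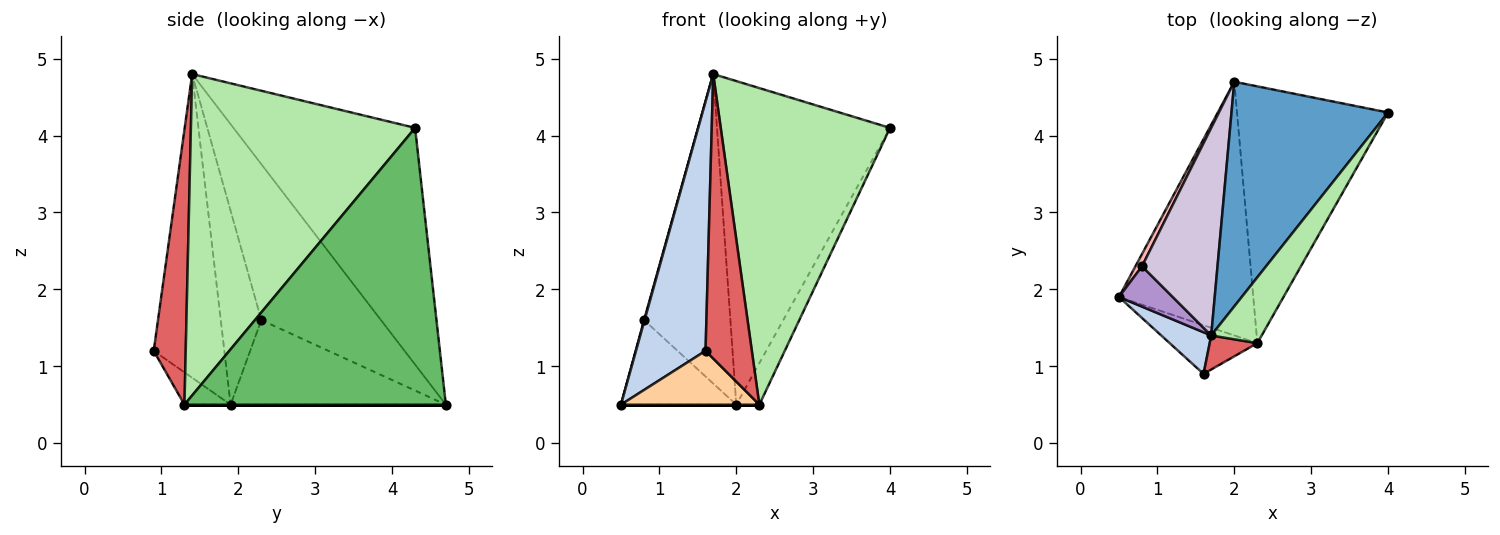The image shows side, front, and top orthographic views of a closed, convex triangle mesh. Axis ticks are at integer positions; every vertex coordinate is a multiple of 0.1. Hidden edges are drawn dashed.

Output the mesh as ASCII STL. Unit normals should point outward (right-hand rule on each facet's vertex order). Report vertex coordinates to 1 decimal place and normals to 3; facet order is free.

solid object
 facet normal -0.653 0.622 0.432
  outer loop
   vertex 1.7 1.4 4.8
   vertex 4.0 4.3 4.1
   vertex 2.0 4.7 0.5
  endloop
 endfacet
 facet normal -0.708 -0.697 0.116
  outer loop
   vertex 1.7 1.4 4.8
   vertex 0.5 1.9 0.5
   vertex 1.6 0.9 1.2
  endloop
 endfacet
 facet normal 0.000 0.000 -1.000
  outer loop
   vertex 2.3 1.3 0.5
   vertex 0.5 1.9 0.5
   vertex 2.0 4.7 0.5
  endloop
 endfacet
 facet normal -0.240 -0.720 -0.651
  outer loop
   vertex 2.3 1.3 0.5
   vertex 1.6 0.9 1.2
   vertex 0.5 1.9 0.5
  endloop
 endfacet
 facet normal 0.875 0.077 -0.478
  outer loop
   vertex 2.3 1.3 0.5
   vertex 2.0 4.7 0.5
   vertex 4.0 4.3 4.1
  endloop
 endfacet
 facet normal 0.792 -0.598 0.124
  outer loop
   vertex 2.3 1.3 0.5
   vertex 4.0 4.3 4.1
   vertex 1.7 1.4 4.8
  endloop
 endfacet
 facet normal 0.566 -0.819 0.098
  outer loop
   vertex 2.3 1.3 0.5
   vertex 1.7 1.4 4.8
   vertex 1.6 0.9 1.2
  endloop
 endfacet
 facet normal -0.879 0.471 0.069
  outer loop
   vertex 0.8 2.3 1.6
   vertex 2.0 4.7 0.5
   vertex 0.5 1.9 0.5
  endloop
 endfacet
 facet normal -0.964 -0.013 0.267
  outer loop
   vertex 0.8 2.3 1.6
   vertex 0.5 1.9 0.5
   vertex 1.7 1.4 4.8
  endloop
 endfacet
 facet normal -0.755 0.545 0.365
  outer loop
   vertex 0.8 2.3 1.6
   vertex 1.7 1.4 4.8
   vertex 2.0 4.7 0.5
  endloop
 endfacet
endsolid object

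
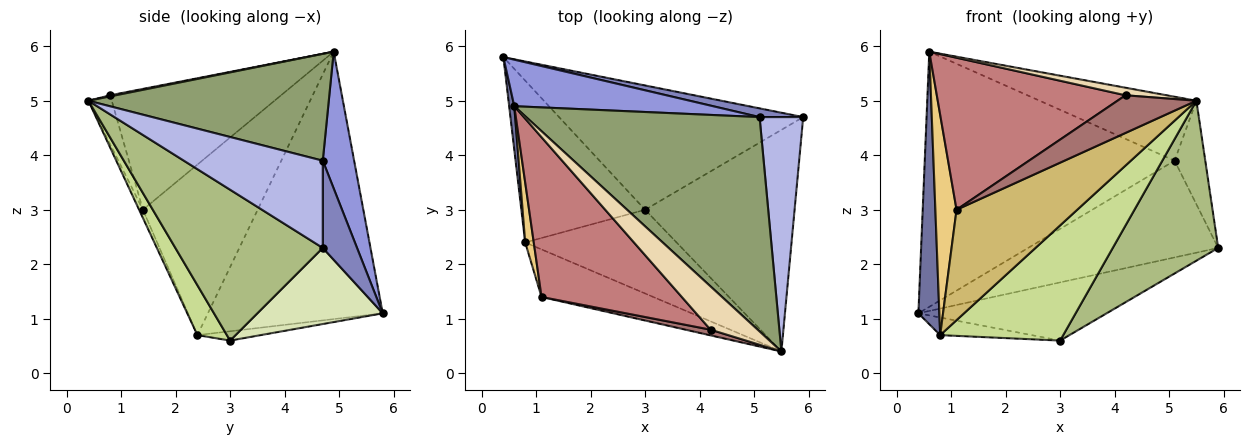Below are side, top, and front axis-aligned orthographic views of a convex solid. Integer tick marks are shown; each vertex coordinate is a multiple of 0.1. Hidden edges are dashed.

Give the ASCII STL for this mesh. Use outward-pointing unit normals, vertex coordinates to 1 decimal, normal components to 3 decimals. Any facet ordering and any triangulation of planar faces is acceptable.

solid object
 facet normal -0.993 -0.119 0.019
  outer loop
   vertex 0.8 2.4 0.7
   vertex 0.6 4.9 5.9
   vertex 0.4 5.8 1.1
  endloop
 endfacet
 facet normal 0.177 0.980 0.088
  outer loop
   vertex 5.1 4.7 3.9
   vertex 5.9 4.7 2.3
   vertex 0.4 5.8 1.1
  endloop
 endfacet
 facet normal 0.122 0.976 0.178
  outer loop
   vertex 5.1 4.7 3.9
   vertex 0.4 5.8 1.1
   vertex 0.6 4.9 5.9
  endloop
 endfacet
 facet normal 0.877 0.194 0.439
  outer loop
   vertex 5.1 4.7 3.9
   vertex 5.5 0.4 5.0
   vertex 5.9 4.7 2.3
  endloop
 endfacet
 facet normal 0.402 0.262 0.878
  outer loop
   vertex 5.1 4.7 3.9
   vertex 0.6 4.9 5.9
   vertex 5.5 0.4 5.0
  endloop
 endfacet
 facet normal 0.633 -0.453 -0.627
  outer loop
   vertex 3.0 3.0 0.6
   vertex 5.9 4.7 2.3
   vertex 5.5 0.4 5.0
  endloop
 endfacet
 facet normal 0.190 -0.794 -0.577
  outer loop
   vertex 3.0 3.0 0.6
   vertex 5.5 0.4 5.0
   vertex 0.8 2.4 0.7
  endloop
 endfacet
 facet normal 0.272 0.408 -0.872
  outer loop
   vertex 3.0 3.0 0.6
   vertex 0.4 5.8 1.1
   vertex 5.9 4.7 2.3
  endloop
 endfacet
 facet normal -0.074 0.108 -0.991
  outer loop
   vertex 3.0 3.0 0.6
   vertex 0.8 2.4 0.7
   vertex 0.4 5.8 1.1
  endloop
 endfacet
 facet normal -0.029 -0.918 -0.395
  outer loop
   vertex 1.1 1.4 3.0
   vertex 0.8 2.4 0.7
   vertex 5.5 0.4 5.0
  endloop
 endfacet
 facet normal -0.982 -0.181 0.049
  outer loop
   vertex 1.1 1.4 3.0
   vertex 0.6 4.9 5.9
   vertex 0.8 2.4 0.7
  endloop
 endfacet
 facet normal 0.023 -0.172 0.985
  outer loop
   vertex 4.2 0.8 5.1
   vertex 5.5 0.4 5.0
   vertex 0.6 4.9 5.9
  endloop
 endfacet
 facet normal -0.281 -0.949 0.144
  outer loop
   vertex 4.2 0.8 5.1
   vertex 1.1 1.4 3.0
   vertex 5.5 0.4 5.0
  endloop
 endfacet
 facet normal -0.529 -0.585 0.615
  outer loop
   vertex 4.2 0.8 5.1
   vertex 0.6 4.9 5.9
   vertex 1.1 1.4 3.0
  endloop
 endfacet
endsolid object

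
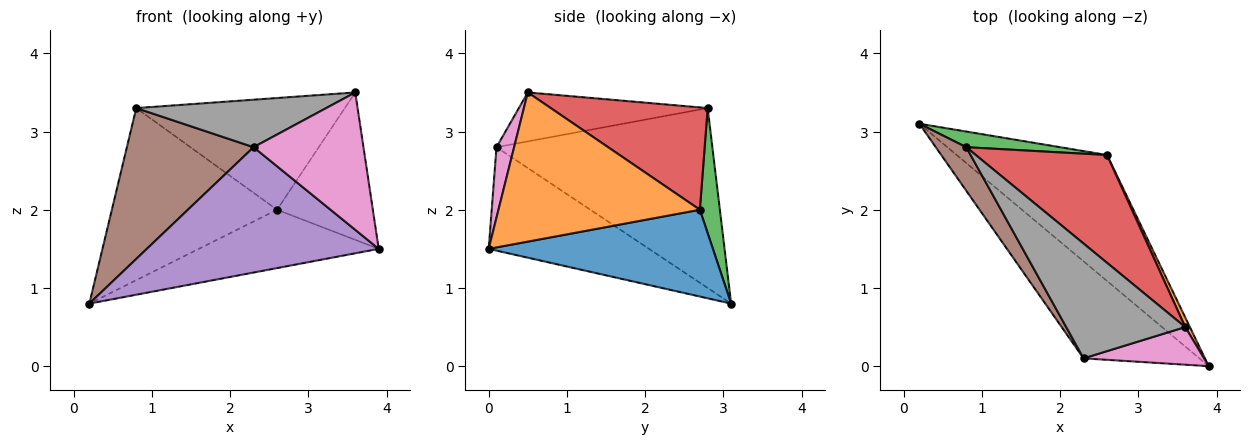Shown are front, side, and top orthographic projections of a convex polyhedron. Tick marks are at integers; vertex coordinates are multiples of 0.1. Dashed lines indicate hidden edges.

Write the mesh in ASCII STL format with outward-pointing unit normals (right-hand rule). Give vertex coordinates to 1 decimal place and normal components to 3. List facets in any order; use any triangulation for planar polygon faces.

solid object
 facet normal 0.464 0.372 -0.804
  outer loop
   vertex 2.6 2.7 2.0
   vertex 3.9 0.0 1.5
   vertex 0.2 3.1 0.8
  endloop
 endfacet
 facet normal 0.903 0.429 0.028
  outer loop
   vertex 2.6 2.7 2.0
   vertex 3.6 0.5 3.5
   vertex 3.9 0.0 1.5
  endloop
 endfacet
 facet normal 0.120 0.989 0.090
  outer loop
   vertex 2.6 2.7 2.0
   vertex 0.2 3.1 0.8
   vertex 0.8 2.8 3.3
  endloop
 endfacet
 facet normal 0.476 0.633 0.611
  outer loop
   vertex 2.6 2.7 2.0
   vertex 0.8 2.8 3.3
   vertex 3.6 0.5 3.5
  endloop
 endfacet
 facet normal -0.480 -0.694 -0.537
  outer loop
   vertex 2.3 0.1 2.8
   vertex 0.2 3.1 0.8
   vertex 3.9 0.0 1.5
  endloop
 endfacet
 facet normal -0.853 -0.501 0.145
  outer loop
   vertex 2.3 0.1 2.8
   vertex 0.8 2.8 3.3
   vertex 0.2 3.1 0.8
  endloop
 endfacet
 facet normal 0.153 -0.953 0.261
  outer loop
   vertex 2.3 0.1 2.8
   vertex 3.9 0.0 1.5
   vertex 3.6 0.5 3.5
  endloop
 endfacet
 facet normal -0.355 -0.357 0.864
  outer loop
   vertex 2.3 0.1 2.8
   vertex 3.6 0.5 3.5
   vertex 0.8 2.8 3.3
  endloop
 endfacet
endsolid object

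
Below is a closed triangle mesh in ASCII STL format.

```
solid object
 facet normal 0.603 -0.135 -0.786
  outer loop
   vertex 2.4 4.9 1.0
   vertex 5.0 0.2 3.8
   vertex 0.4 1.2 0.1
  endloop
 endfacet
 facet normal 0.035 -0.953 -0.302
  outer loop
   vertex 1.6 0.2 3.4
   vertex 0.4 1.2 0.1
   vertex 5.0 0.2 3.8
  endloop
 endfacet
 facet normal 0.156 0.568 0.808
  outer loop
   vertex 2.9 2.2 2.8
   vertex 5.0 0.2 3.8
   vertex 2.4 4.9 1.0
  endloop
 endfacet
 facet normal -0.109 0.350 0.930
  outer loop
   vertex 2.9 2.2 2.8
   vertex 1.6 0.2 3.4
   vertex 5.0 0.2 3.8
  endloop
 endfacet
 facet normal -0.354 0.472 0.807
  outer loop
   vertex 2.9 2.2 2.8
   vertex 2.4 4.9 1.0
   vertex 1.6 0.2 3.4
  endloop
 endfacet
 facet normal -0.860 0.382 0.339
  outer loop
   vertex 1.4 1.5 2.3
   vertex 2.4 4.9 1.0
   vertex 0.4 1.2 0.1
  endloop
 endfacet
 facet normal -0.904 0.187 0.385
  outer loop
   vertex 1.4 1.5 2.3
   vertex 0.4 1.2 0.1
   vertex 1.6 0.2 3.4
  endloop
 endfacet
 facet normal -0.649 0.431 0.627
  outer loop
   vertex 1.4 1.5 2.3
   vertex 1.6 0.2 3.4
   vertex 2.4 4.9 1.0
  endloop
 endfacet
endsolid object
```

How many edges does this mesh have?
12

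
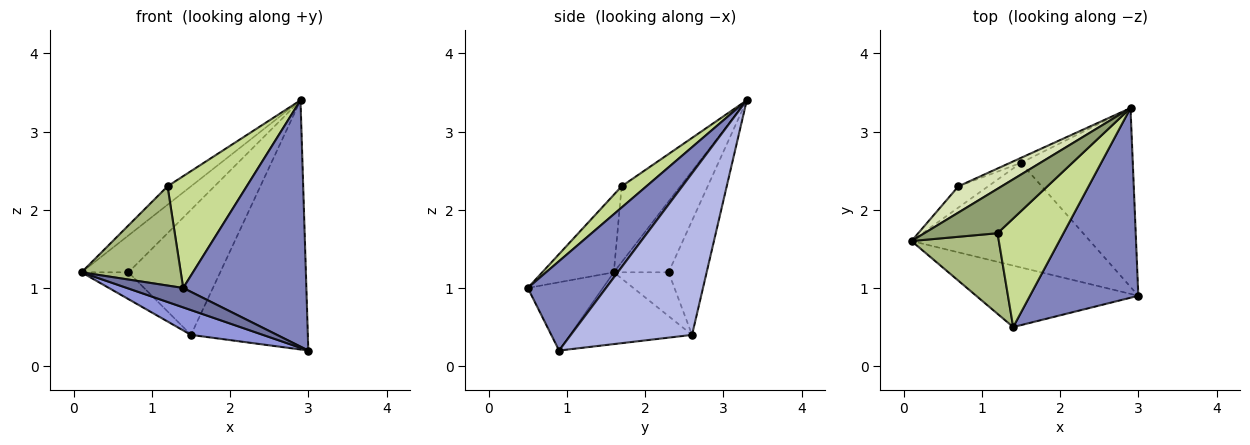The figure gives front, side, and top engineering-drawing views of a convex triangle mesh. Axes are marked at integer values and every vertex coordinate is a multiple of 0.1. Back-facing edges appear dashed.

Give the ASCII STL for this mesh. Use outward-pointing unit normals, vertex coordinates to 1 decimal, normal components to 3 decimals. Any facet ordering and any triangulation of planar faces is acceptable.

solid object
 facet normal -0.373 -0.279 -0.885
  outer loop
   vertex 1.4 0.5 1.0
   vertex 0.1 1.6 1.2
   vertex 3.0 0.9 0.2
  endloop
 endfacet
 facet normal 0.449 -0.708 0.545
  outer loop
   vertex 1.4 0.5 1.0
   vertex 3.0 0.9 0.2
   vertex 2.9 3.3 3.4
  endloop
 endfacet
 facet normal -0.364 -0.215 -0.906
  outer loop
   vertex 1.5 2.6 0.4
   vertex 3.0 0.9 0.2
   vertex 0.1 1.6 1.2
  endloop
 endfacet
 facet normal 0.645 0.621 -0.446
  outer loop
   vertex 1.5 2.6 0.4
   vertex 2.9 3.3 3.4
   vertex 3.0 0.9 0.2
  endloop
 endfacet
 facet normal -0.692 0.277 0.667
  outer loop
   vertex 1.2 1.7 2.3
   vertex 2.9 3.3 3.4
   vertex 0.1 1.6 1.2
  endloop
 endfacet
 facet normal -0.489 -0.677 0.550
  outer loop
   vertex 1.2 1.7 2.3
   vertex 0.1 1.6 1.2
   vertex 1.4 0.5 1.0
  endloop
 endfacet
 facet normal 0.219 -0.700 0.680
  outer loop
   vertex 1.2 1.7 2.3
   vertex 1.4 0.5 1.0
   vertex 2.9 3.3 3.4
  endloop
 endfacet
 facet normal -0.689 0.590 0.420
  outer loop
   vertex 0.7 2.3 1.2
   vertex 0.1 1.6 1.2
   vertex 2.9 3.3 3.4
  endloop
 endfacet
 facet normal -0.675 0.579 -0.458
  outer loop
   vertex 0.7 2.3 1.2
   vertex 1.5 2.6 0.4
   vertex 0.1 1.6 1.2
  endloop
 endfacet
 facet normal -0.383 0.923 -0.037
  outer loop
   vertex 0.7 2.3 1.2
   vertex 2.9 3.3 3.4
   vertex 1.5 2.6 0.4
  endloop
 endfacet
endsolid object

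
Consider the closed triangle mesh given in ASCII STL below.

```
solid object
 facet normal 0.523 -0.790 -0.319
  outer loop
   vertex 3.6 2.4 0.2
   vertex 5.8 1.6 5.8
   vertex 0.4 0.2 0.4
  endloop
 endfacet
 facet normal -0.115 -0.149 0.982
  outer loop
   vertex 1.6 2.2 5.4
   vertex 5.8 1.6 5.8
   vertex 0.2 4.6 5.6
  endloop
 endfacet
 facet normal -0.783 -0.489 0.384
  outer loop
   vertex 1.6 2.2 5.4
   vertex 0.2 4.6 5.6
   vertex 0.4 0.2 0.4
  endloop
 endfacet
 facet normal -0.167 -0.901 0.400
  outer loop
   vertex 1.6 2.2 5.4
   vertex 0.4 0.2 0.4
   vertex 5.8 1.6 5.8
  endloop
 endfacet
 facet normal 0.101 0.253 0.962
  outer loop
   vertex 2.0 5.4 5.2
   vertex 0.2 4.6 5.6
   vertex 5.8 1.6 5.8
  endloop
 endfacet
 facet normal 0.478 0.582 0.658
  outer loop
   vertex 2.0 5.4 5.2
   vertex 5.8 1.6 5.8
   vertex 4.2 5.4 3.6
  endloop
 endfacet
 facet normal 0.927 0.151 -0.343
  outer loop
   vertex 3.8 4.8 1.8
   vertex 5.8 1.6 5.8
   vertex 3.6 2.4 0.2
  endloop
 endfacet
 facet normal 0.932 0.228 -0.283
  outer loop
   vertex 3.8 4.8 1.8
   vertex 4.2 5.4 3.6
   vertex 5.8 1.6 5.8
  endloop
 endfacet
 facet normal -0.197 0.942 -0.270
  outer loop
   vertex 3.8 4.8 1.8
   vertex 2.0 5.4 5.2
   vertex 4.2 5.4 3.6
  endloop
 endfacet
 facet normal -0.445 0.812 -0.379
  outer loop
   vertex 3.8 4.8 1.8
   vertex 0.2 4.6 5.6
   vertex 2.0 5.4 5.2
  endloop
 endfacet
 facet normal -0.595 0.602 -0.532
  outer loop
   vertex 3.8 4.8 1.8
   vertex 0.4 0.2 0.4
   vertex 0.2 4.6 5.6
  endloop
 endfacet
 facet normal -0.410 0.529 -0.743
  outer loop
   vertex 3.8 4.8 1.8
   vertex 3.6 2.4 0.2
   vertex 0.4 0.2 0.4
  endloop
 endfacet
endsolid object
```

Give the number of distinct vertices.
8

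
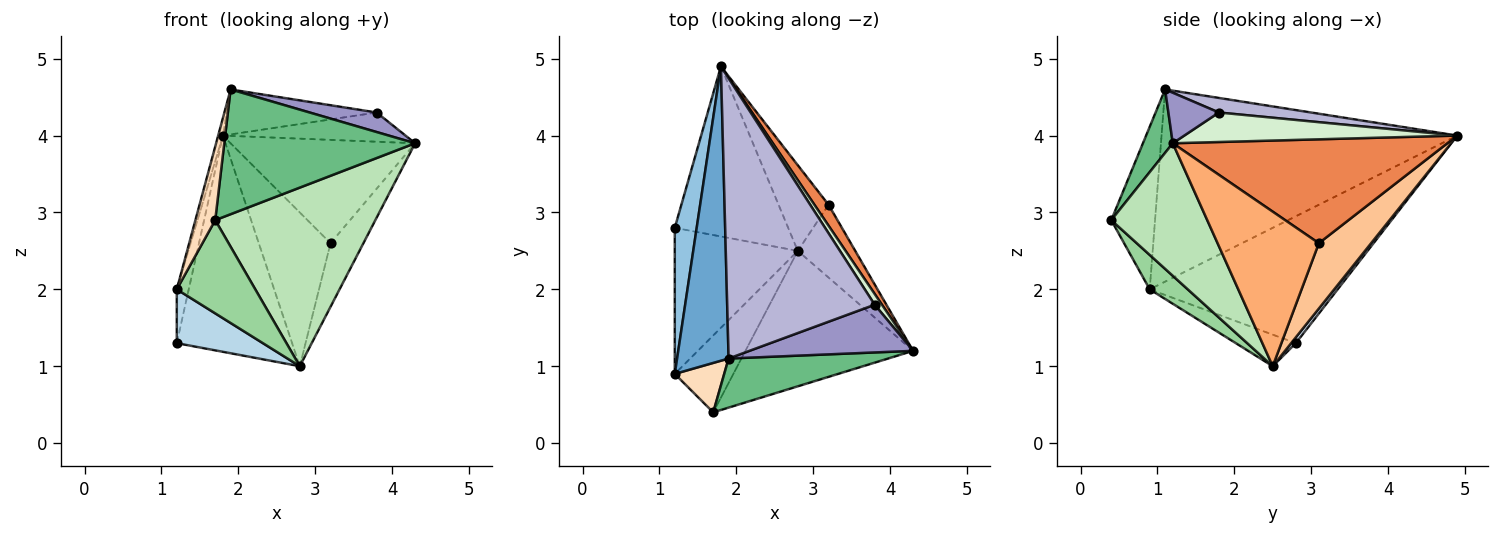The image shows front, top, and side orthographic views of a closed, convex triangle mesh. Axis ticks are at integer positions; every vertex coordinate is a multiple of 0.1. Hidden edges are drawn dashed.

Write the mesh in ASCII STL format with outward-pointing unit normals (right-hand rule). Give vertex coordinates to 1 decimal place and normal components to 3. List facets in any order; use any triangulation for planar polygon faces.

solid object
 facet normal -0.966 0.015 0.259
  outer loop
   vertex 1.9 1.1 4.6
   vertex 1.8 4.9 4.0
   vertex 1.2 0.9 2.0
  endloop
 endfacet
 facet normal -0.983 0.063 0.170
  outer loop
   vertex 1.2 2.8 1.3
   vertex 1.2 0.9 2.0
   vertex 1.8 4.9 4.0
  endloop
 endfacet
 facet normal -0.234 -0.336 -0.912
  outer loop
   vertex 1.2 2.8 1.3
   vertex 2.8 2.5 1.0
   vertex 1.2 0.9 2.0
  endloop
 endfacet
 facet normal 0.031 0.786 -0.618
  outer loop
   vertex 1.2 2.8 1.3
   vertex 1.8 4.9 4.0
   vertex 2.8 2.5 1.0
  endloop
 endfacet
 facet normal 0.825 0.554 0.112
  outer loop
   vertex 3.2 3.1 2.6
   vertex 1.8 4.9 4.0
   vertex 4.3 1.2 3.9
  endloop
 endfacet
 facet normal 0.897 0.291 -0.333
  outer loop
   vertex 3.2 3.1 2.6
   vertex 4.3 1.2 3.9
   vertex 2.8 2.5 1.0
  endloop
 endfacet
 facet normal 0.537 0.737 -0.411
  outer loop
   vertex 3.2 3.1 2.6
   vertex 2.8 2.5 1.0
   vertex 1.8 4.9 4.0
  endloop
 endfacet
 facet normal -0.878 -0.397 0.267
  outer loop
   vertex 1.7 0.4 2.9
   vertex 1.9 1.1 4.6
   vertex 1.2 0.9 2.0
  endloop
 endfacet
 facet normal 0.144 -0.921 0.362
  outer loop
   vertex 1.7 0.4 2.9
   vertex 4.3 1.2 3.9
   vertex 1.9 1.1 4.6
  endloop
 endfacet
 facet normal 0.350 -0.723 -0.596
  outer loop
   vertex 1.7 0.4 2.9
   vertex 1.2 0.9 2.0
   vertex 2.8 2.5 1.0
  endloop
 endfacet
 facet normal 0.431 -0.719 -0.545
  outer loop
   vertex 1.7 0.4 2.9
   vertex 2.8 2.5 1.0
   vertex 4.3 1.2 3.9
  endloop
 endfacet
 facet normal 0.814 0.545 0.201
  outer loop
   vertex 3.8 1.8 4.3
   vertex 4.3 1.2 3.9
   vertex 1.8 4.9 4.0
  endloop
 endfacet
 facet normal 0.275 -0.364 0.890
  outer loop
   vertex 3.8 1.8 4.3
   vertex 1.9 1.1 4.6
   vertex 4.3 1.2 3.9
  endloop
 endfacet
 facet normal 0.097 0.158 0.983
  outer loop
   vertex 3.8 1.8 4.3
   vertex 1.8 4.9 4.0
   vertex 1.9 1.1 4.6
  endloop
 endfacet
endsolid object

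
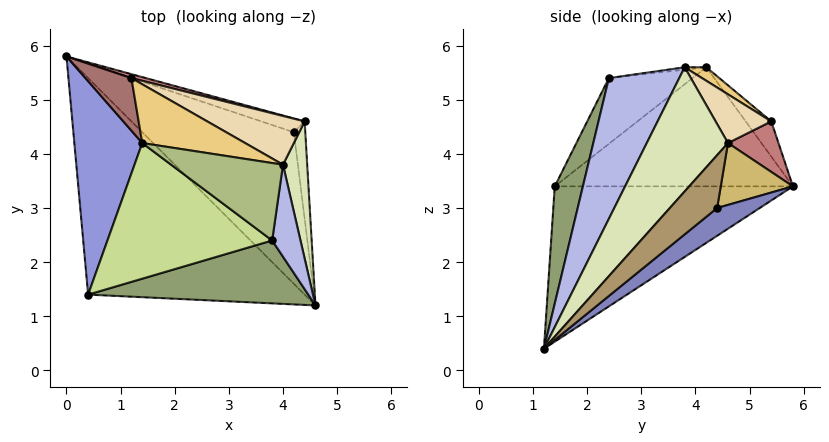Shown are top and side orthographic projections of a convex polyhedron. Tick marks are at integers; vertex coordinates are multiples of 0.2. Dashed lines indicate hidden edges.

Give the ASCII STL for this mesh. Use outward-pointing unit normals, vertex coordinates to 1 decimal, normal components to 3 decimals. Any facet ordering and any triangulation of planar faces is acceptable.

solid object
 facet normal -0.582 -0.053 -0.811
  outer loop
   vertex 0.4 1.4 3.4
   vertex 0.0 5.8 3.4
   vertex 4.6 1.2 0.4
  endloop
 endfacet
 facet normal 0.139 0.635 -0.760
  outer loop
   vertex 4.2 4.4 3.0
   vertex 4.6 1.2 0.4
   vertex 0.0 5.8 3.4
  endloop
 endfacet
 facet normal -0.866 -0.079 0.494
  outer loop
   vertex 1.4 4.2 5.6
   vertex 0.0 5.8 3.4
   vertex 0.4 1.4 3.4
  endloop
 endfacet
 facet normal 0.967 -0.166 0.194
  outer loop
   vertex 3.8 2.4 5.4
   vertex 4.6 1.2 0.4
   vertex 4.0 3.8 5.6
  endloop
 endfacet
 facet normal 0.134 -0.959 0.251
  outer loop
   vertex 3.8 2.4 5.4
   vertex 0.4 1.4 3.4
   vertex 4.6 1.2 0.4
  endloop
 endfacet
 facet normal -0.021 -0.138 0.990
  outer loop
   vertex 3.8 2.4 5.4
   vertex 4.0 3.8 5.6
   vertex 1.4 4.2 5.6
  endloop
 endfacet
 facet normal -0.318 -0.513 0.797
  outer loop
   vertex 3.8 2.4 5.4
   vertex 1.4 4.2 5.6
   vertex 0.4 1.4 3.4
  endloop
 endfacet
 facet normal 0.970 -0.154 0.189
  outer loop
   vertex 4.4 4.6 4.2
   vertex 4.0 3.8 5.6
   vertex 4.6 1.2 0.4
  endloop
 endfacet
 facet normal 0.938 0.282 -0.203
  outer loop
   vertex 4.4 4.6 4.2
   vertex 4.6 1.2 0.4
   vertex 4.2 4.4 3.0
  endloop
 endfacet
 facet normal 0.292 0.934 -0.204
  outer loop
   vertex 4.4 4.6 4.2
   vertex 4.2 4.4 3.0
   vertex 0.0 5.8 3.4
  endloop
 endfacet
 facet normal 0.099 0.647 0.756
  outer loop
   vertex 1.2 5.4 4.6
   vertex 1.4 4.2 5.6
   vertex 4.0 3.8 5.6
  endloop
 endfacet
 facet normal 0.267 0.802 0.535
  outer loop
   vertex 1.2 5.4 4.6
   vertex 4.0 3.8 5.6
   vertex 4.4 4.6 4.2
  endloop
 endfacet
 facet normal -0.530 0.489 0.693
  outer loop
   vertex 1.2 5.4 4.6
   vertex 0.0 5.8 3.4
   vertex 1.4 4.2 5.6
  endloop
 endfacet
 facet normal 0.250 0.966 0.072
  outer loop
   vertex 1.2 5.4 4.6
   vertex 4.4 4.6 4.2
   vertex 0.0 5.8 3.4
  endloop
 endfacet
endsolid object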